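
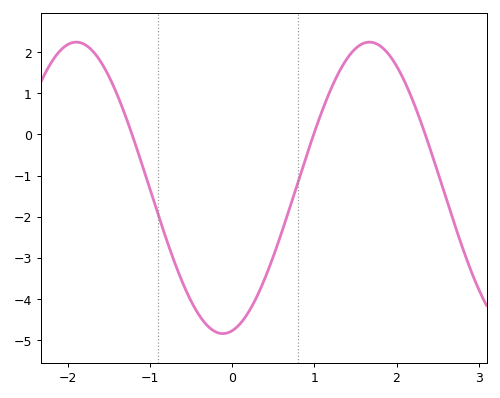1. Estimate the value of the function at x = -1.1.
-0.723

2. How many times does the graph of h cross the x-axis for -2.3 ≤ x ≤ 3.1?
3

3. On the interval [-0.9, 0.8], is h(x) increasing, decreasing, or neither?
neither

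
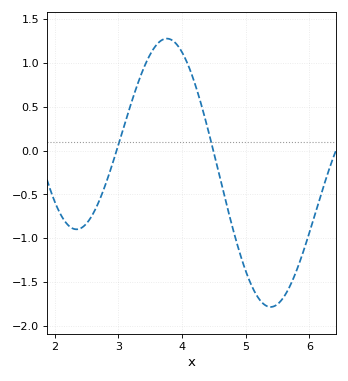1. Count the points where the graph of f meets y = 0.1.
2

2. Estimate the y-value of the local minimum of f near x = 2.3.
-0.898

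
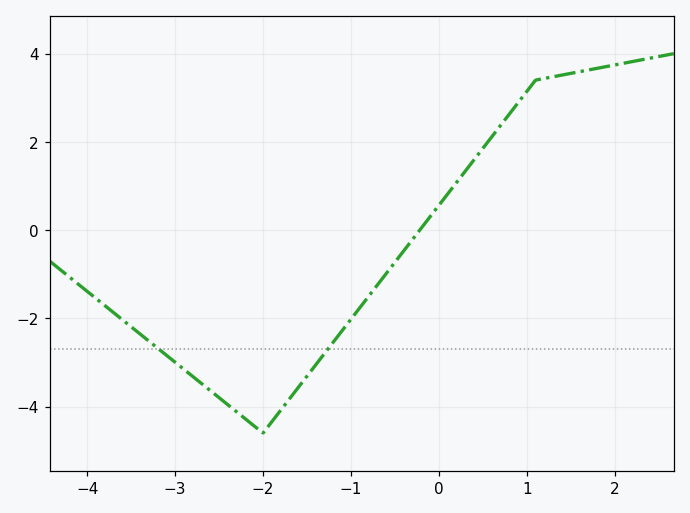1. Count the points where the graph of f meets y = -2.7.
2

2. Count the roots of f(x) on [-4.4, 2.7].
1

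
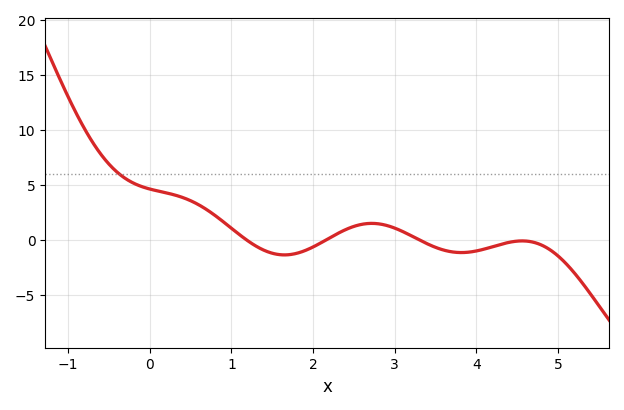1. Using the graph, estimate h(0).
4.61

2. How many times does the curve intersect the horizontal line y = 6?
1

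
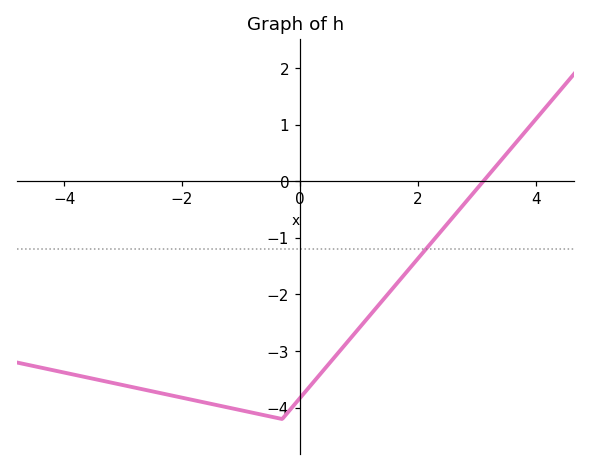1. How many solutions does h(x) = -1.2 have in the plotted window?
1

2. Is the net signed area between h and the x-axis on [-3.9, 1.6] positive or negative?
negative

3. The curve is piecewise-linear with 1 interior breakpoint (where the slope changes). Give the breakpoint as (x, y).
(-0.3, -4.2)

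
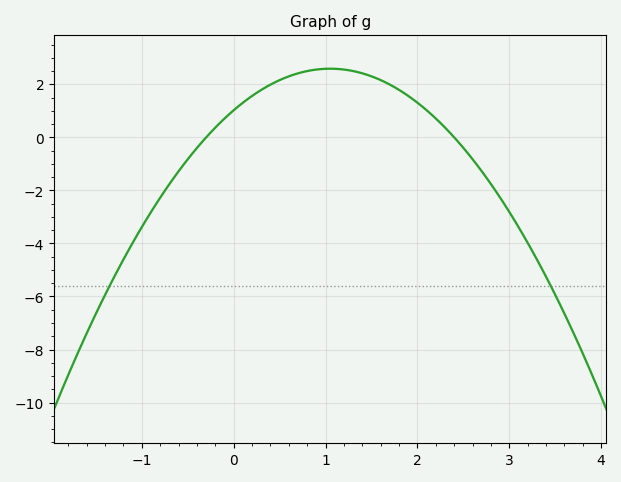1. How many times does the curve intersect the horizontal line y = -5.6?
2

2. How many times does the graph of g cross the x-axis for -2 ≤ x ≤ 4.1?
2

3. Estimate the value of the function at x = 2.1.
1.02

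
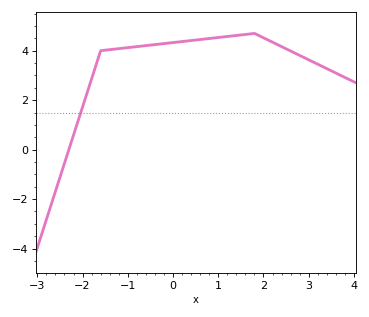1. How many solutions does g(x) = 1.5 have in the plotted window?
1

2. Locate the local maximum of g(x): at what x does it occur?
1.8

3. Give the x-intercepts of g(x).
-2.3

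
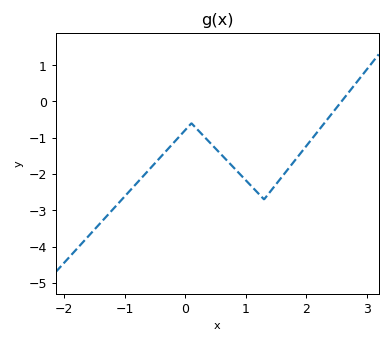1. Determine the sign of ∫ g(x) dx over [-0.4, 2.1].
negative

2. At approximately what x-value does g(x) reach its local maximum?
0.1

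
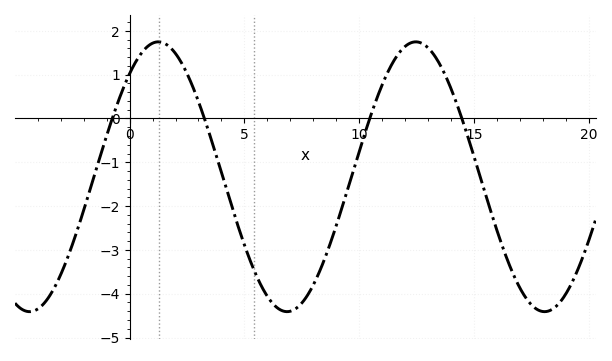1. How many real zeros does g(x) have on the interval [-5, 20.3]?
4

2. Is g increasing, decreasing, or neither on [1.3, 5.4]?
decreasing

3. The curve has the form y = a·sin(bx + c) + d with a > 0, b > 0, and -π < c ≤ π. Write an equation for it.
y = 3.08sin(0.56x + 0.87) - 1.33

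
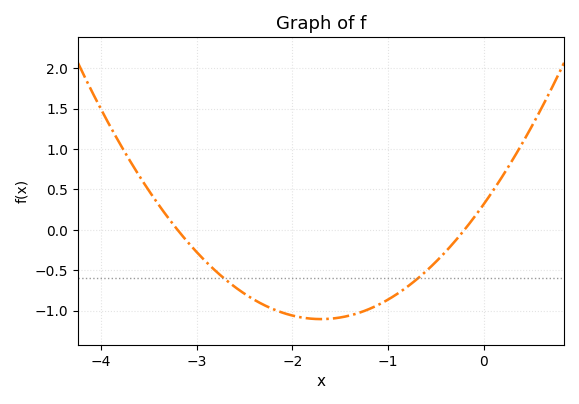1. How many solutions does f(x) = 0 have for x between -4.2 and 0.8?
2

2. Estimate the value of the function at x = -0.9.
-0.8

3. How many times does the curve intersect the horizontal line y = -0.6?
2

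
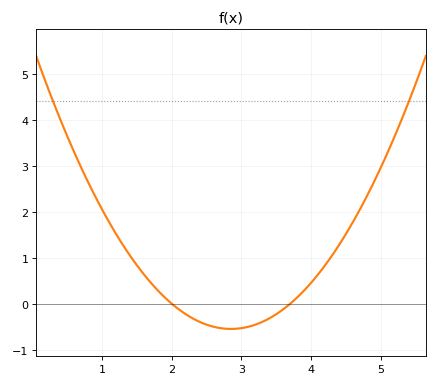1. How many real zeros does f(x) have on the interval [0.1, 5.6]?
2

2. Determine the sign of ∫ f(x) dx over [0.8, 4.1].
positive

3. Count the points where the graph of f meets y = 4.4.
2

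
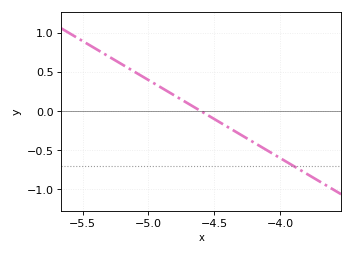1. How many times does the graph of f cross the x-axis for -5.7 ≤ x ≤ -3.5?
1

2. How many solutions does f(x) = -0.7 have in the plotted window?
1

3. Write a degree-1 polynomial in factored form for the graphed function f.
y = -1(x + 4.6)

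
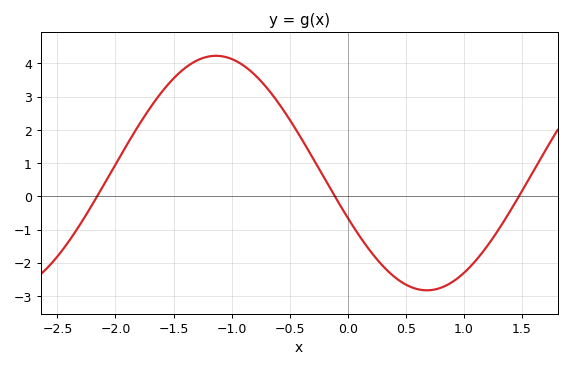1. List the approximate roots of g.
-2.2, -0.1, 1.5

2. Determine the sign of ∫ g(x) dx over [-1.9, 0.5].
positive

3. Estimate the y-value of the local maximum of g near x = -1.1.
4.2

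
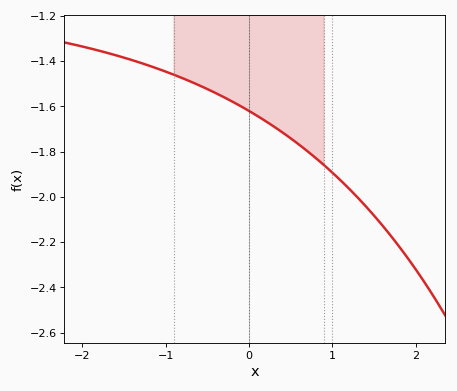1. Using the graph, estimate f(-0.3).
-1.56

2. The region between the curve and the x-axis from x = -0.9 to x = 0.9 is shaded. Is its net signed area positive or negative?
negative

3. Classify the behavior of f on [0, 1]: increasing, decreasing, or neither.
decreasing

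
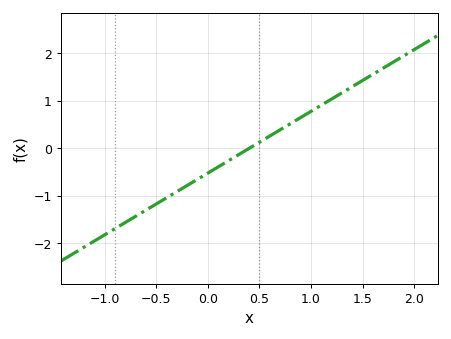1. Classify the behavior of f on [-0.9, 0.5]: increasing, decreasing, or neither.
increasing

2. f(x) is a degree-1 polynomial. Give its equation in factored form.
y = 1.3(x - 0.4)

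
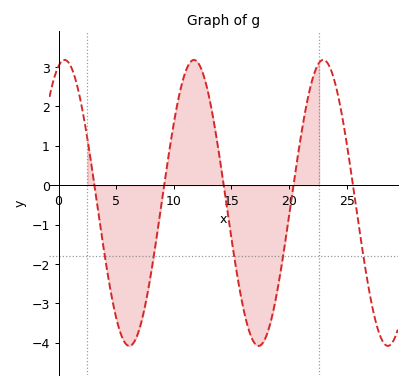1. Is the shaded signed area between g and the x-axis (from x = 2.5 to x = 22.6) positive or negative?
negative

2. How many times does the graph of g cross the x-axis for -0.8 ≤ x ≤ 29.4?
5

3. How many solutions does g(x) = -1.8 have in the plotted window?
5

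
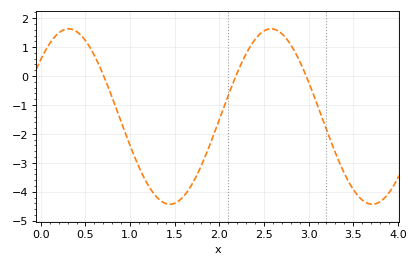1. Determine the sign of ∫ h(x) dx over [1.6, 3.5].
negative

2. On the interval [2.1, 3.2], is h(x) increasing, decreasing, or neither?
neither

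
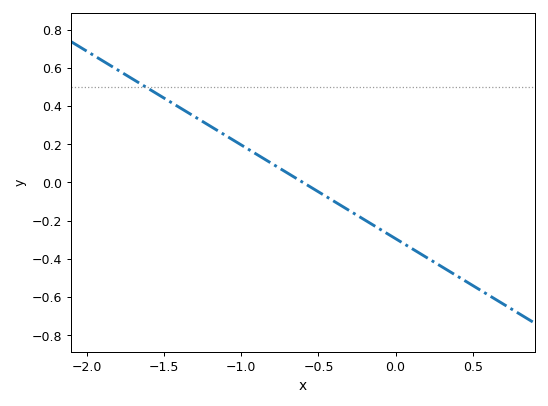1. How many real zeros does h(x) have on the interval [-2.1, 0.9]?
1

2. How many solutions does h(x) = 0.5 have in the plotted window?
1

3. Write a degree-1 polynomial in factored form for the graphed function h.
y = -0.49(x + 0.6)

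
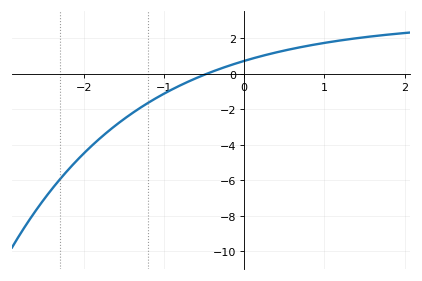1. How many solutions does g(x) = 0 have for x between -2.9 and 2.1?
1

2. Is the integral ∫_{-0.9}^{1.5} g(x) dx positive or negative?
positive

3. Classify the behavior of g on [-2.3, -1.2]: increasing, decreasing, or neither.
increasing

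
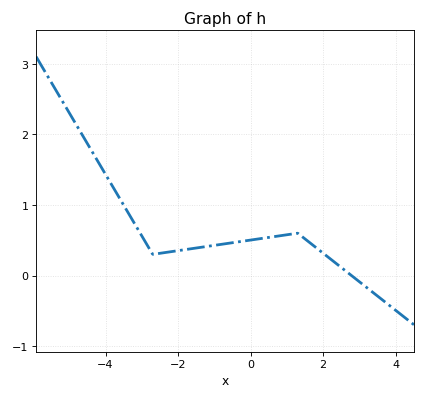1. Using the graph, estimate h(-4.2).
1.61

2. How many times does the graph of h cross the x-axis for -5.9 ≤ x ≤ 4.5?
1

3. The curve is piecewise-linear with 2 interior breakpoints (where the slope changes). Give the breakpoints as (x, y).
(-2.7, 0.3); (1.3, 0.6)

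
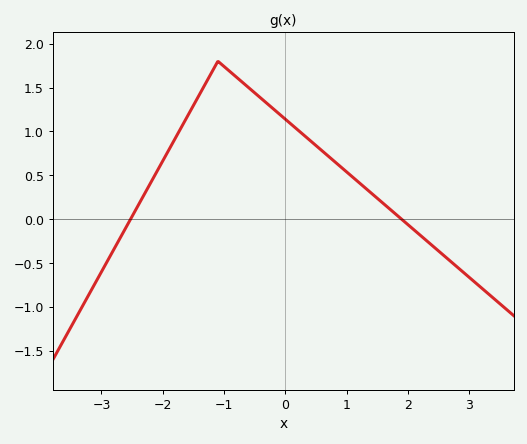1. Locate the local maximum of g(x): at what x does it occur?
-1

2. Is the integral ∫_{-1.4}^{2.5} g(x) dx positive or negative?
positive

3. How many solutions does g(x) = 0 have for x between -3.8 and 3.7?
2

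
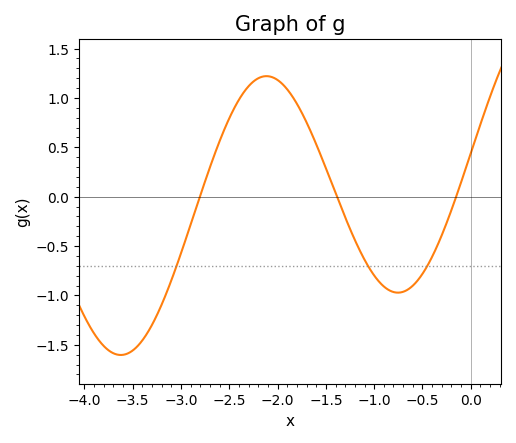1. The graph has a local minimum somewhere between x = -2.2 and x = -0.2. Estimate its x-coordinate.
-0.753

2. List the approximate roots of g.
-2.8, -1.38, -0.151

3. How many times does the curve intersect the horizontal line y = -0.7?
3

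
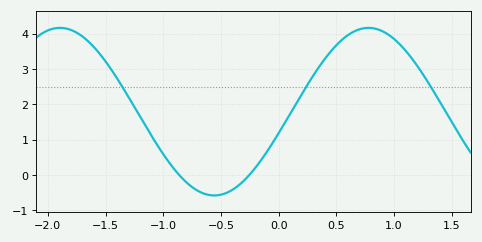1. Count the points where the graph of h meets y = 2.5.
3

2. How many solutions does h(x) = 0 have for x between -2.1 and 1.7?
2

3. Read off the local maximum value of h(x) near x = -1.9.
4.16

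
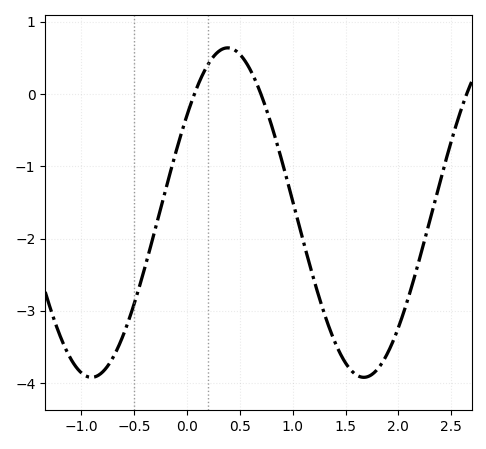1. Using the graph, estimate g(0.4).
0.638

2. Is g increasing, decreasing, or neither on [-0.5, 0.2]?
increasing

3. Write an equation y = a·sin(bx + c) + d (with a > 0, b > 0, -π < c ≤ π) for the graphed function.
y = 2.28sin(2.44x + 0.632) - 1.64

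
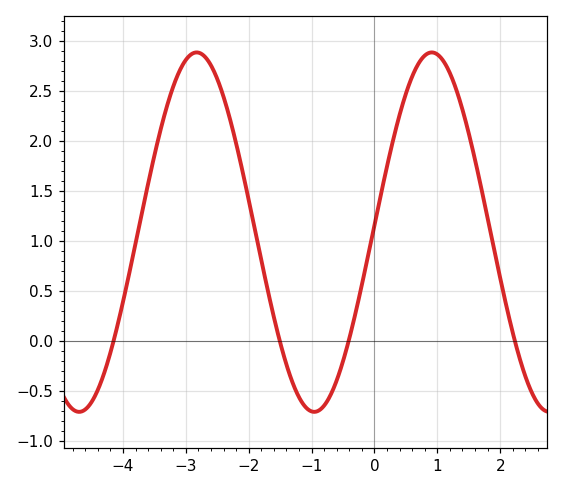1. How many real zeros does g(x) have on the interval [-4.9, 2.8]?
4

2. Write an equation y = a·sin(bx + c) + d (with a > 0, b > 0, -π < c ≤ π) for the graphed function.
y = 1.8sin(1.7x + 0.04) + 1.09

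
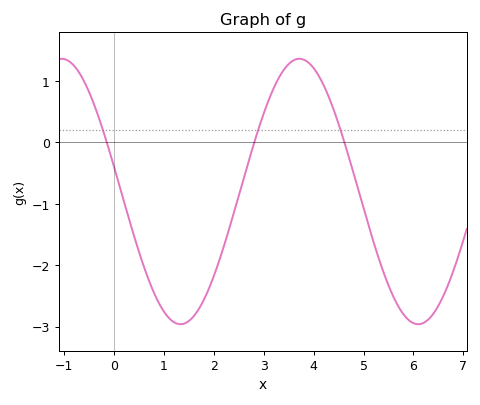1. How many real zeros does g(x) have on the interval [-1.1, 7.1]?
3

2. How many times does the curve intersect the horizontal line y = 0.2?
3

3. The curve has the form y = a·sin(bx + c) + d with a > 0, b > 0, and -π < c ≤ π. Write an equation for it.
y = 2.16sin(1.32x + 2.95) - 0.8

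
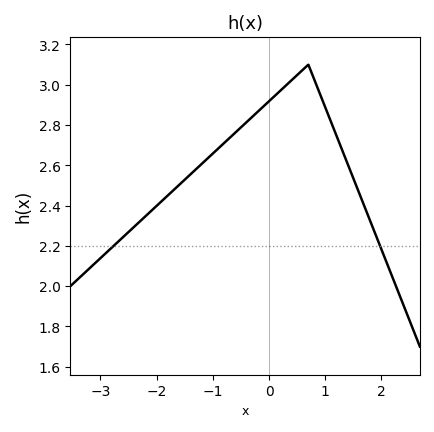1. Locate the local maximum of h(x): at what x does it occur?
0.7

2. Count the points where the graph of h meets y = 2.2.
2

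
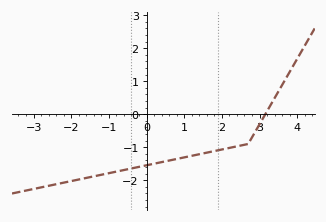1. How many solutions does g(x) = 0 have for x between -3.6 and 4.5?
1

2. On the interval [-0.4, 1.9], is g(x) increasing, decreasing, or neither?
increasing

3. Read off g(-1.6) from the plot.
-1.93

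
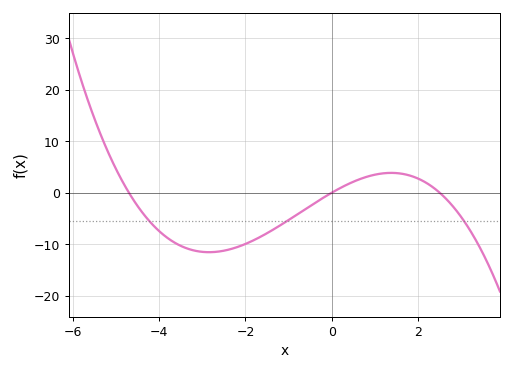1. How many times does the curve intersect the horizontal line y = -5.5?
3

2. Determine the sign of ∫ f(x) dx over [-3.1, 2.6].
negative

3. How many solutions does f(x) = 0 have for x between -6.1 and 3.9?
3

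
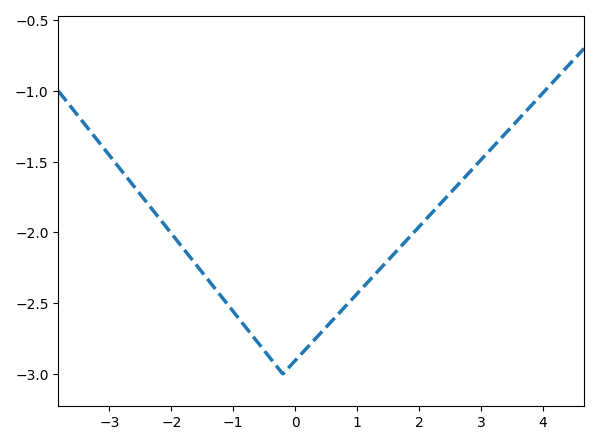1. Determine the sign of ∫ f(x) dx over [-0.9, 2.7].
negative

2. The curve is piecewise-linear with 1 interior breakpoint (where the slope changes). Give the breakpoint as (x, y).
(-0.2, -3)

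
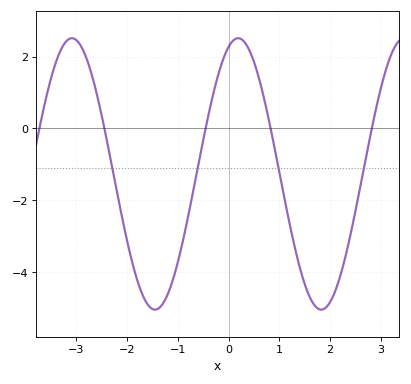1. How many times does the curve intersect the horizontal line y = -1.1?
4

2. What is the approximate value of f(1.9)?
-5.01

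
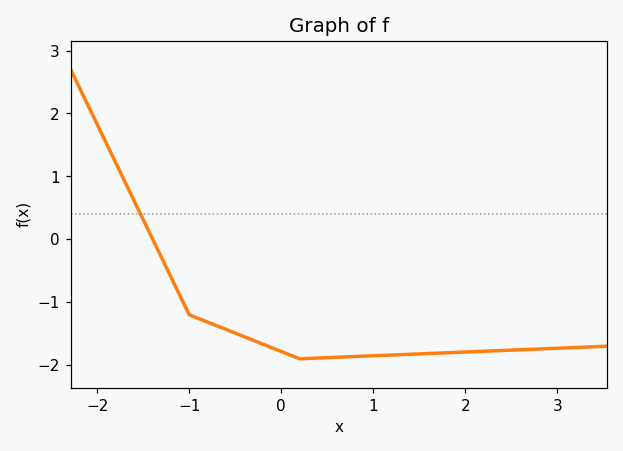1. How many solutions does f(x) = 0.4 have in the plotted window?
1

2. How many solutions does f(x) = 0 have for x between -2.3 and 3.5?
1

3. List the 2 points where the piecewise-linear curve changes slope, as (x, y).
(-1, -1.2); (0.2, -1.9)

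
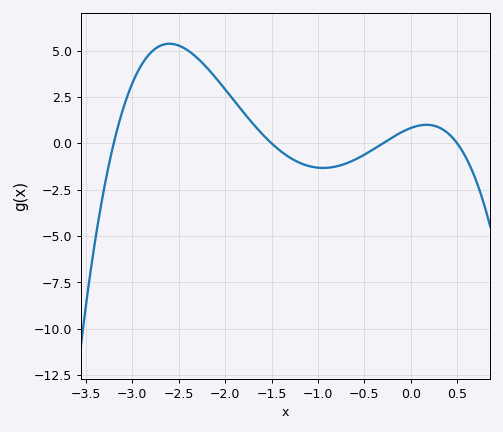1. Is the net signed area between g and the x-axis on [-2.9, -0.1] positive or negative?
positive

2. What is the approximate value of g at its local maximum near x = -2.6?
5.4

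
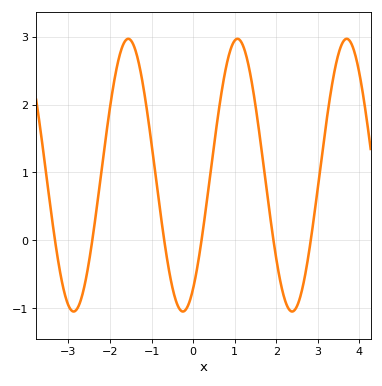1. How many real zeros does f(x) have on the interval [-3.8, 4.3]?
6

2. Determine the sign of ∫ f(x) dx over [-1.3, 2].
positive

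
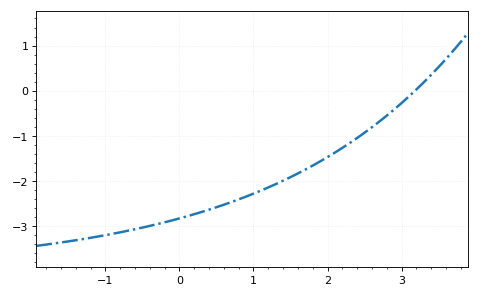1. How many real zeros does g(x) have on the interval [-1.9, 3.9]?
1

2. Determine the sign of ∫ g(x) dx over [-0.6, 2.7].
negative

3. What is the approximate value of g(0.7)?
-2.47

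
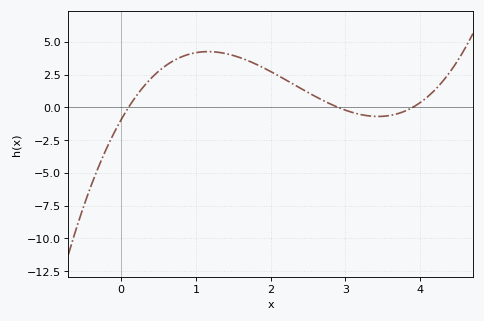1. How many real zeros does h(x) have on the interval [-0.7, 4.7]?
3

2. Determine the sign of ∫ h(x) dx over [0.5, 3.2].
positive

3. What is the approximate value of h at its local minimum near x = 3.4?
-0.697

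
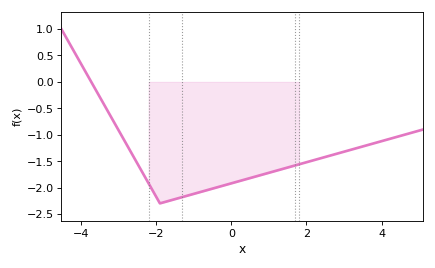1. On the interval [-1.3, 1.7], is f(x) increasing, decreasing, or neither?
increasing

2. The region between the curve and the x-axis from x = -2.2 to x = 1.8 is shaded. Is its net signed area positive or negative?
negative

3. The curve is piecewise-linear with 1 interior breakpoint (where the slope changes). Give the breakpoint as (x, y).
(-1.9, -2.3)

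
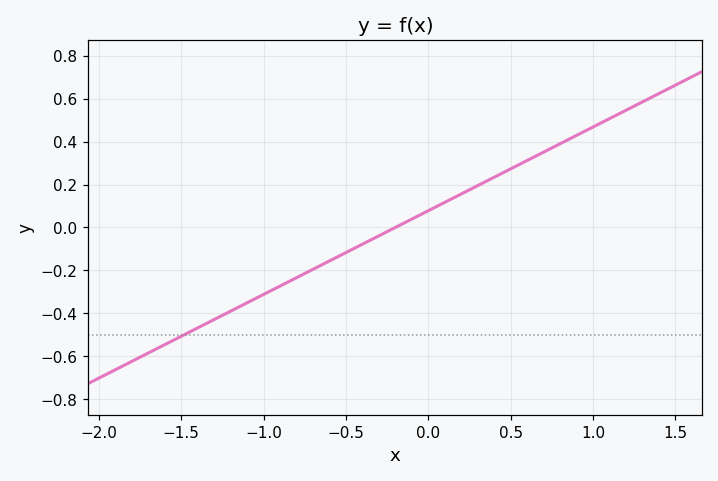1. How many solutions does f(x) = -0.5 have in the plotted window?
1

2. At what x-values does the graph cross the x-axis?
-0.2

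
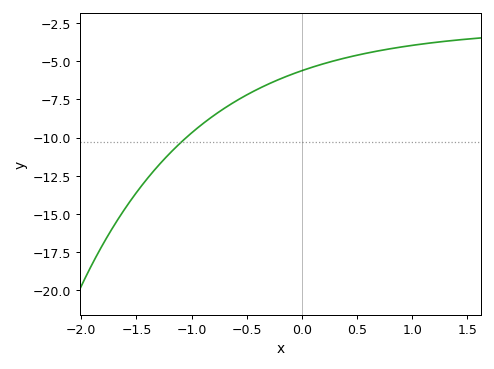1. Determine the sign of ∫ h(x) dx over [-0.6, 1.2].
negative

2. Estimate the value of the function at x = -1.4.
-12.6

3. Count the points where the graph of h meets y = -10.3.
1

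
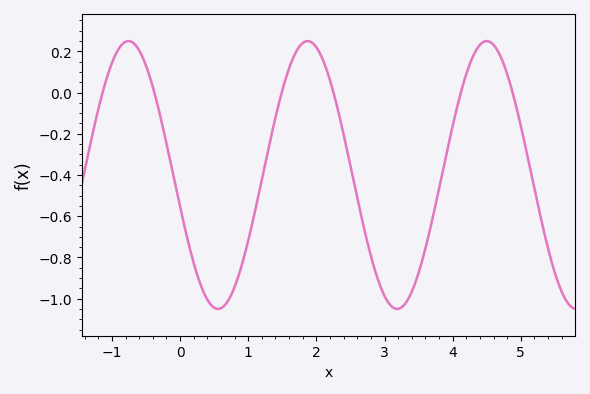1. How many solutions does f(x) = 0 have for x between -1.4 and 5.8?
6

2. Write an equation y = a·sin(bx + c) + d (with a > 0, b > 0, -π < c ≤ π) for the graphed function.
y = 0.65sin(2.39x - 2.9) - 0.4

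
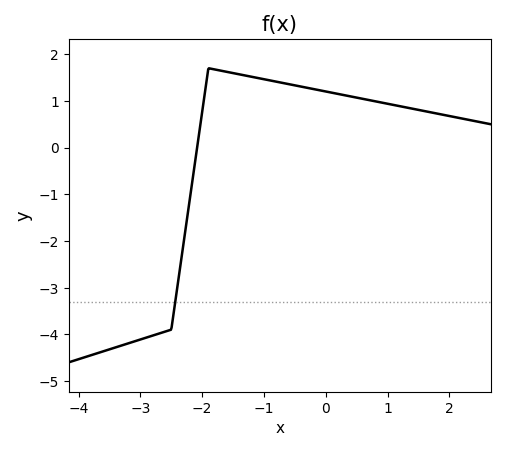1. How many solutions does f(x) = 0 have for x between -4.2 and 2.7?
1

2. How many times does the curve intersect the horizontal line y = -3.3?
1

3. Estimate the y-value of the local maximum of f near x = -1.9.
1.7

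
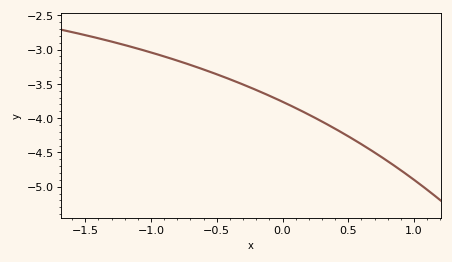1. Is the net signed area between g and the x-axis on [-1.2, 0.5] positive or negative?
negative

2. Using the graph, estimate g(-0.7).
-3.22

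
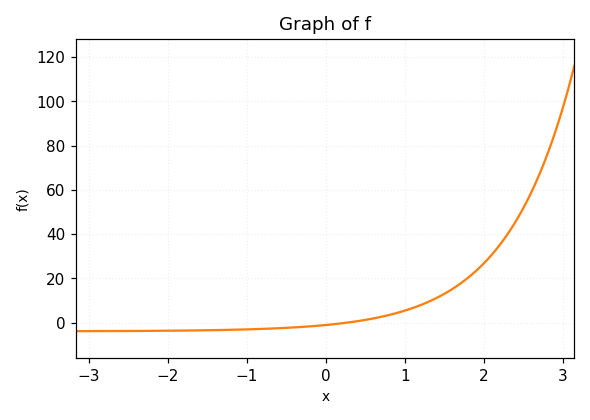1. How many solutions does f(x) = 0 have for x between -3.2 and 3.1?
1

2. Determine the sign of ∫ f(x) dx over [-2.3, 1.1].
negative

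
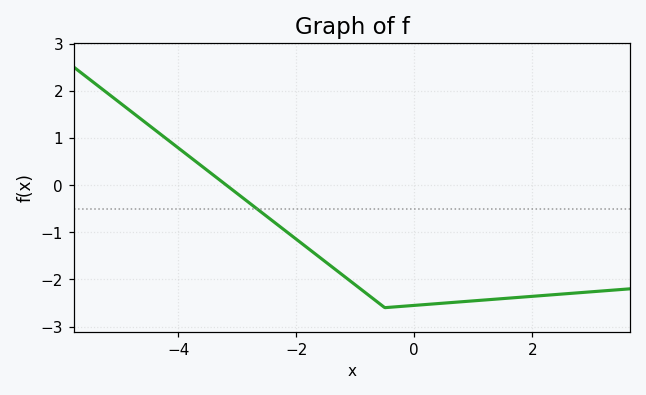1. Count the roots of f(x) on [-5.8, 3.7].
1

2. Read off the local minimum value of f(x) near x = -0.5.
-2.6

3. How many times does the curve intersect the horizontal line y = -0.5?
1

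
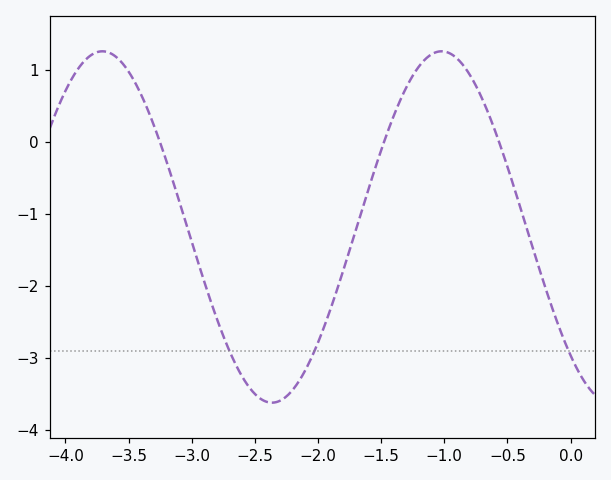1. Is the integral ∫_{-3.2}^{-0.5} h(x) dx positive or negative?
negative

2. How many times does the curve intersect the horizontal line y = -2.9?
3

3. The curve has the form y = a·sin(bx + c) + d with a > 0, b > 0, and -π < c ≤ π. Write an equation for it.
y = 2.44sin(2.3x - 2.3) - 1.18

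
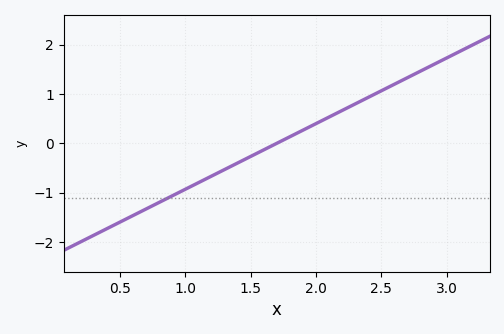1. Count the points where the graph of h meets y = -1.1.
1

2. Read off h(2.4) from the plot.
0.931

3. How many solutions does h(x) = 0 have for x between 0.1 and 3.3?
1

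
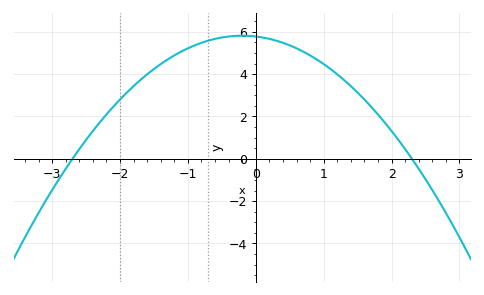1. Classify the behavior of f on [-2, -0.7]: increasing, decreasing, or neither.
increasing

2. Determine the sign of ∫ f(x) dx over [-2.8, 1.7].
positive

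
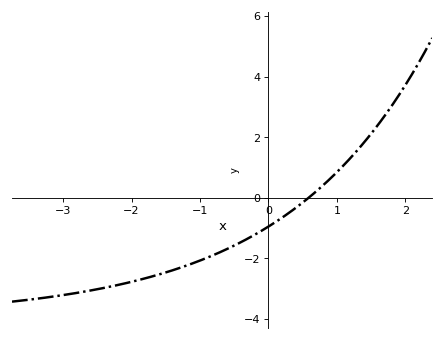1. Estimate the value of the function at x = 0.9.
0.624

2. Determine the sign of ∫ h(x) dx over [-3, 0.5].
negative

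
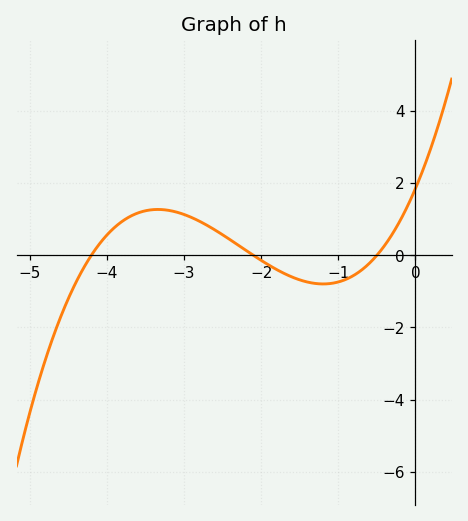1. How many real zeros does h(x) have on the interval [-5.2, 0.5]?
3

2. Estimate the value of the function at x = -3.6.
1.2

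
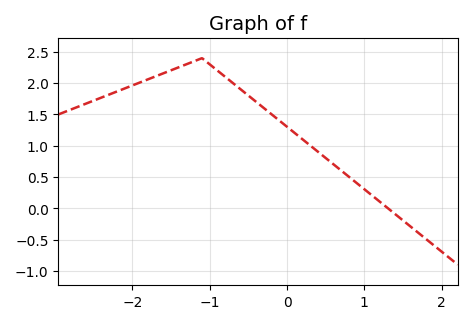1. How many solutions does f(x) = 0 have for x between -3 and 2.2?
1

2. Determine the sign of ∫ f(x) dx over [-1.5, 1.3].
positive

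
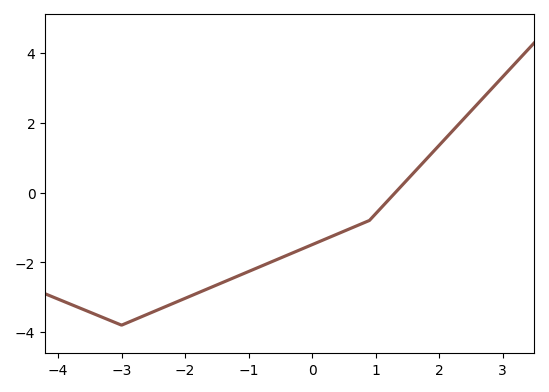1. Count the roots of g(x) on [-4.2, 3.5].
1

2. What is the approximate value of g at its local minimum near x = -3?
-3.8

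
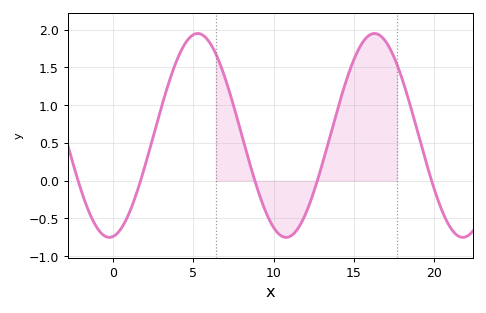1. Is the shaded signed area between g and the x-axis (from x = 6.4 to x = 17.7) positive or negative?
positive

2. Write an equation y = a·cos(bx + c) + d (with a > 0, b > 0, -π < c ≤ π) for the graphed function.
y = 1.35cos(0.57x - 3) + 0.6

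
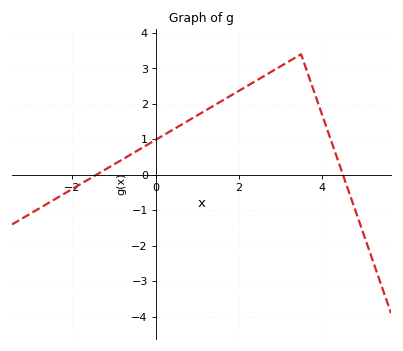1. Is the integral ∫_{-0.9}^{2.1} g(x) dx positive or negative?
positive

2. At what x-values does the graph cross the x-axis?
-1.4, 4.6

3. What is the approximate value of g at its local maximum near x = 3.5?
3.4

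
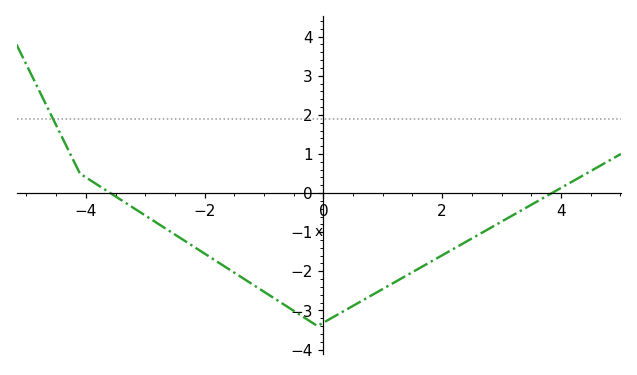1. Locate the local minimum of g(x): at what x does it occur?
0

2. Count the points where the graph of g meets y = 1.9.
1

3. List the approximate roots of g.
-3.6, 3.8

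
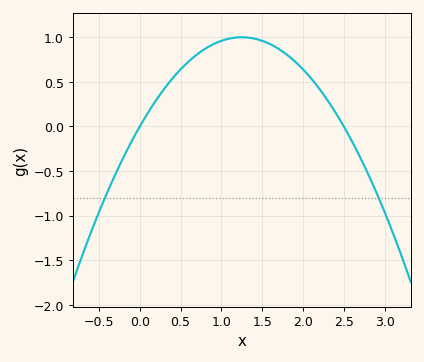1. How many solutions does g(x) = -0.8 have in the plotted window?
2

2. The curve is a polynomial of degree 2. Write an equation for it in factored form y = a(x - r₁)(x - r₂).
y = -0.64(x - 0)(x - 2.5)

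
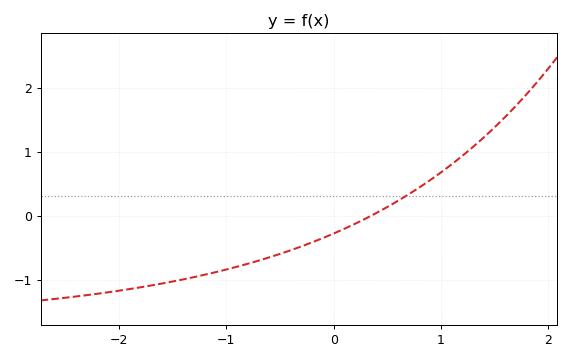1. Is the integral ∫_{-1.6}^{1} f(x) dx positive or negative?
negative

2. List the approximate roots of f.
0.4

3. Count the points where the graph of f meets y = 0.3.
1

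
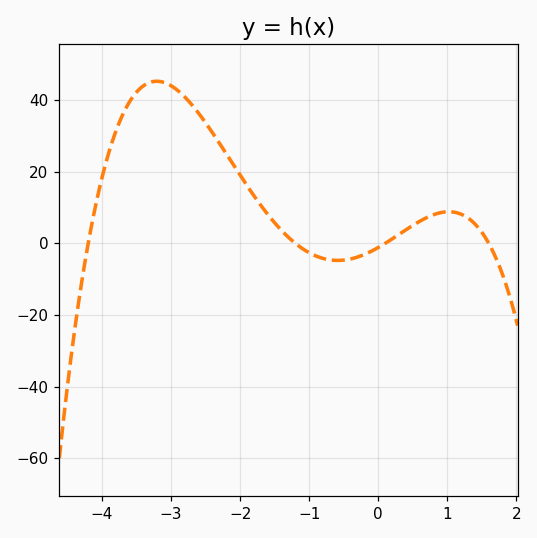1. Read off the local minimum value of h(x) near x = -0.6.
-4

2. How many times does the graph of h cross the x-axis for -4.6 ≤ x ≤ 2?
4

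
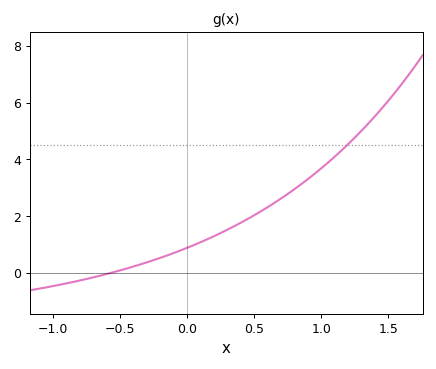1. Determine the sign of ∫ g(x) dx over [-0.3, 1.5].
positive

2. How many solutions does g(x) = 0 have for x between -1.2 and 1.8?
1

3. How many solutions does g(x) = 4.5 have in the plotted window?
1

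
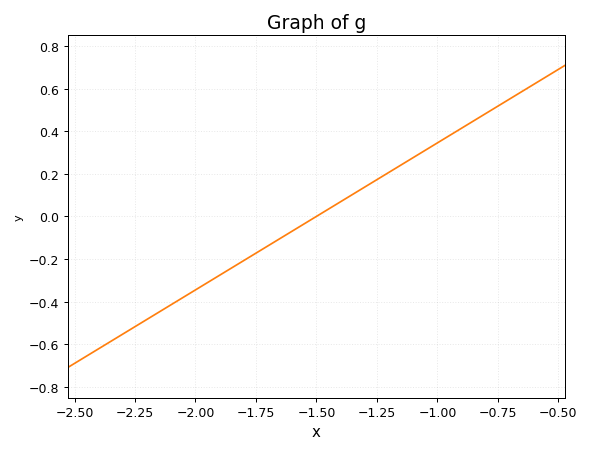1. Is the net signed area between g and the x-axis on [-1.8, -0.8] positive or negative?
positive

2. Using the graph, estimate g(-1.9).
-0.28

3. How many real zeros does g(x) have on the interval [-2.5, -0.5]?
1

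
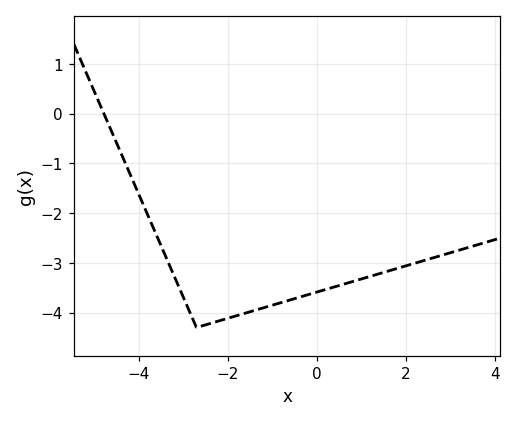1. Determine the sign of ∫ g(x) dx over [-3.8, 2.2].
negative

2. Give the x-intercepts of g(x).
-4.78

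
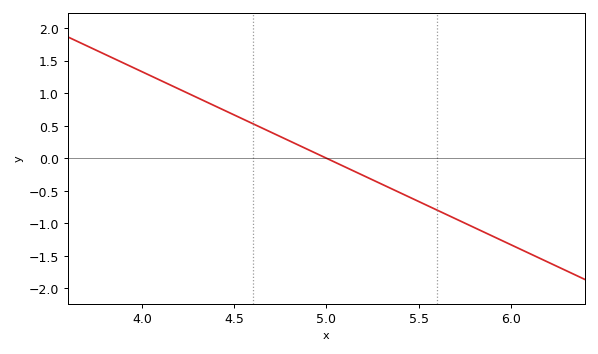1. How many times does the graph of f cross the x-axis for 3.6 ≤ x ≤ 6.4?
1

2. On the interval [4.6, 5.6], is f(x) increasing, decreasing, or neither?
decreasing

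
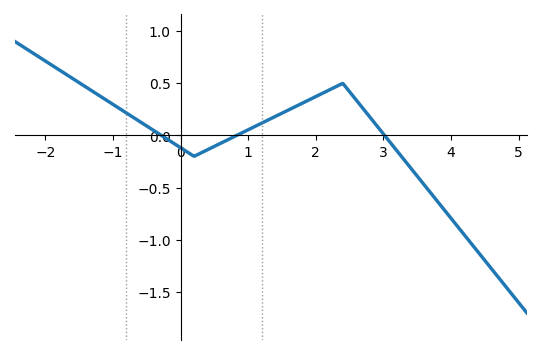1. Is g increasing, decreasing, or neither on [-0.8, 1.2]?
neither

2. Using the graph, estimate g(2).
0.35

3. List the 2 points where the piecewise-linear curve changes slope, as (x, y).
(0.2, -0.2); (2.4, 0.5)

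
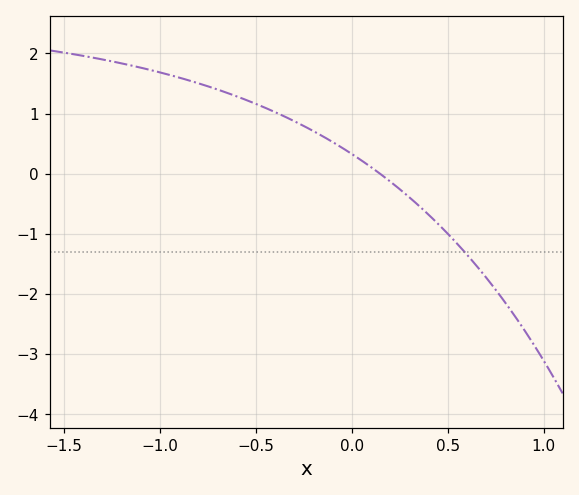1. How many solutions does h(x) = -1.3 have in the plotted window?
1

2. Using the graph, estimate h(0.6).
-1.3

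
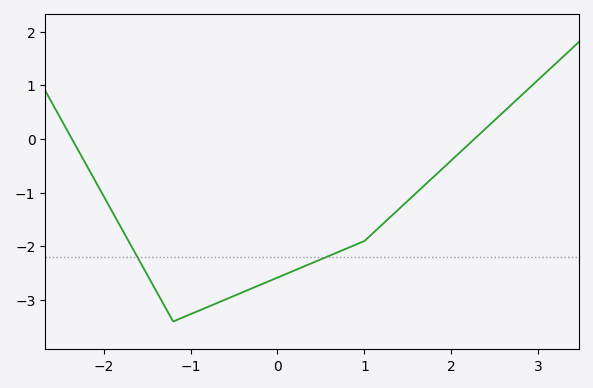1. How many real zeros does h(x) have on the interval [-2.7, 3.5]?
2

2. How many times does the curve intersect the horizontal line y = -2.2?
2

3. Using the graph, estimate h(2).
-0.4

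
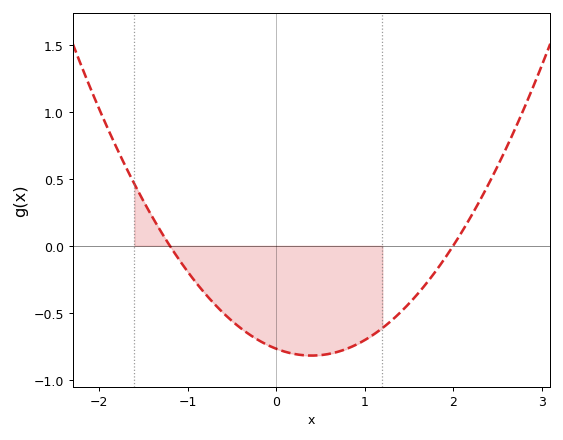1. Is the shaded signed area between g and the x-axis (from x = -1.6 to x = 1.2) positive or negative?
negative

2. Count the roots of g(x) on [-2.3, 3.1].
2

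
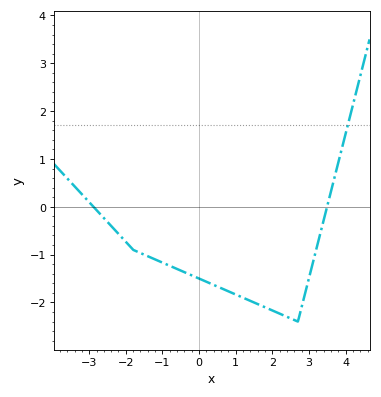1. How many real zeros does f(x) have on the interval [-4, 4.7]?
2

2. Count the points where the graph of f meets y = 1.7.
1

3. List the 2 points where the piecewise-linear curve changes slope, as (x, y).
(-1.8, -0.9); (2.7, -2.4)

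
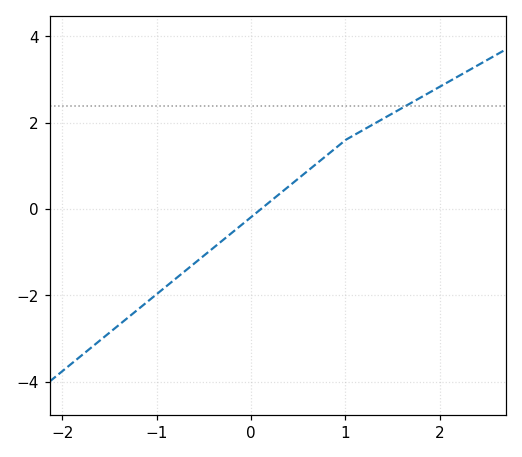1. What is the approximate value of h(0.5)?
0.8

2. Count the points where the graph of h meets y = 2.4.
1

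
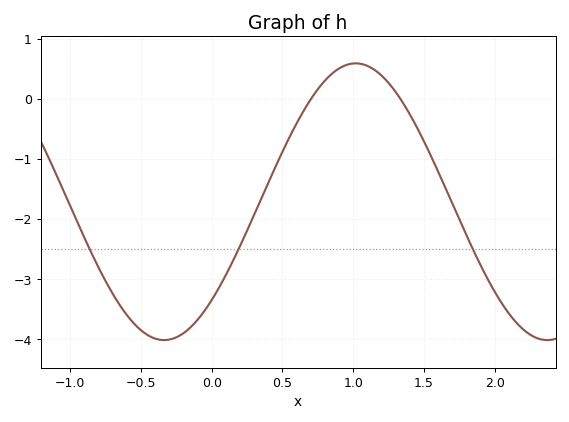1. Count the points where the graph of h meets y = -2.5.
3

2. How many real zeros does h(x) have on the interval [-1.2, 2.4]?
2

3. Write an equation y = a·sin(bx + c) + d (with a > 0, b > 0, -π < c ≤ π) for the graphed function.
y = 2.3sin(2.3x - 0.79) - 1.71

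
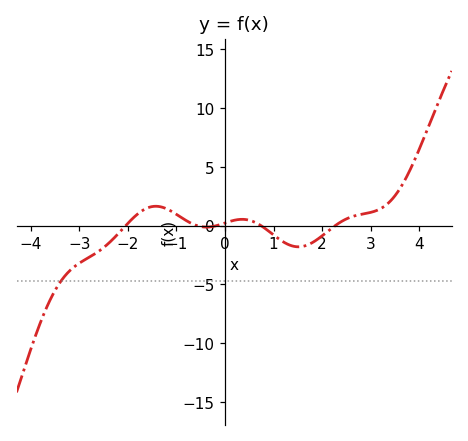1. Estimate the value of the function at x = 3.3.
1.5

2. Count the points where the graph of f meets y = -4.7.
1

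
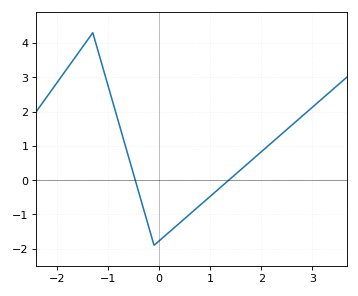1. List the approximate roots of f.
-0.468, 1.36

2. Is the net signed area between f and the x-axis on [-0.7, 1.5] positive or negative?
negative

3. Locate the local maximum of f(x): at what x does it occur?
-1.3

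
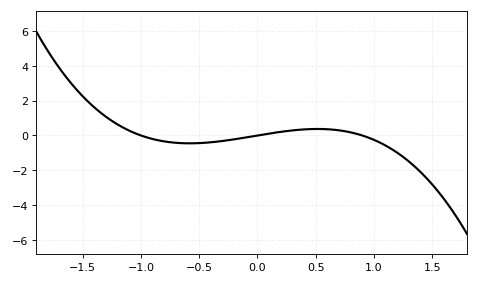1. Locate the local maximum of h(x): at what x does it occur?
0.516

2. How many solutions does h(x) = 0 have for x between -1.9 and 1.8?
3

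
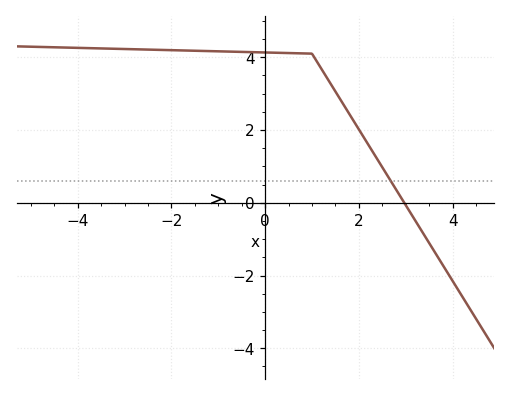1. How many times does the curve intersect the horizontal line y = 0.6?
1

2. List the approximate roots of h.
2.97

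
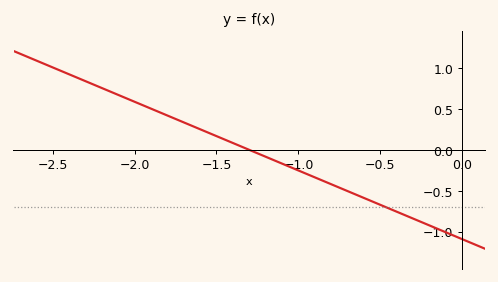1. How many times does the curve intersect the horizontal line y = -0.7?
1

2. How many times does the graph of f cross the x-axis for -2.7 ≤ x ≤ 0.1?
1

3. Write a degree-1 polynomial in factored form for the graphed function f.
y = -0.84(x + 1.3)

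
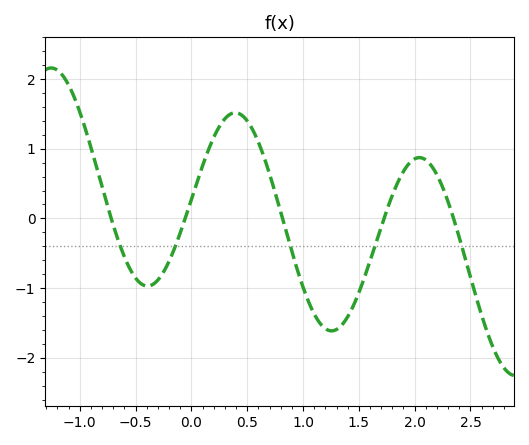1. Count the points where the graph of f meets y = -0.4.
5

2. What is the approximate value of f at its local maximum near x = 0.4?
1.5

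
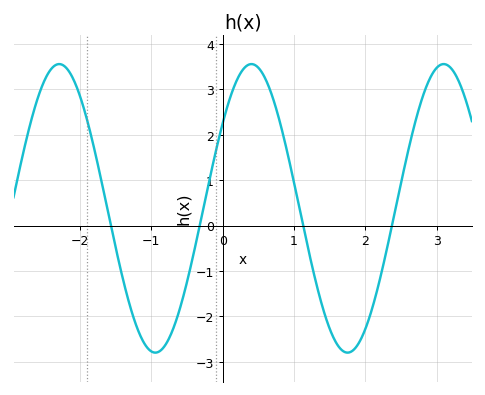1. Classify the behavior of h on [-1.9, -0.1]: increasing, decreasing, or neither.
neither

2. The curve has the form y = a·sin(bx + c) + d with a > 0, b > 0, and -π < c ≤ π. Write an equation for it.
y = 3.18sin(2.33x + 0.63) + 0.38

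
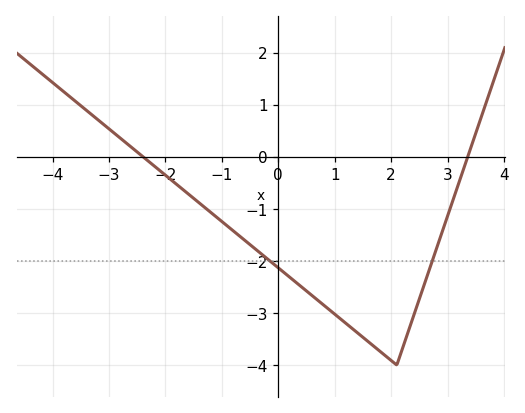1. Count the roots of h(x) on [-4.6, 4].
2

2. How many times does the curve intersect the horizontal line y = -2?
2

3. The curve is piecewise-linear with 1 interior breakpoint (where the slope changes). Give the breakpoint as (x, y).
(2.1, -4)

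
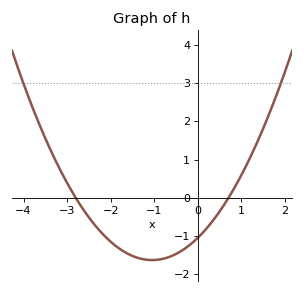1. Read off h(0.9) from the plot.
0.4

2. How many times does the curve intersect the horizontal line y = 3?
2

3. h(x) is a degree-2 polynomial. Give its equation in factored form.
y = 0.53(x + 2.8)(x - 0.7)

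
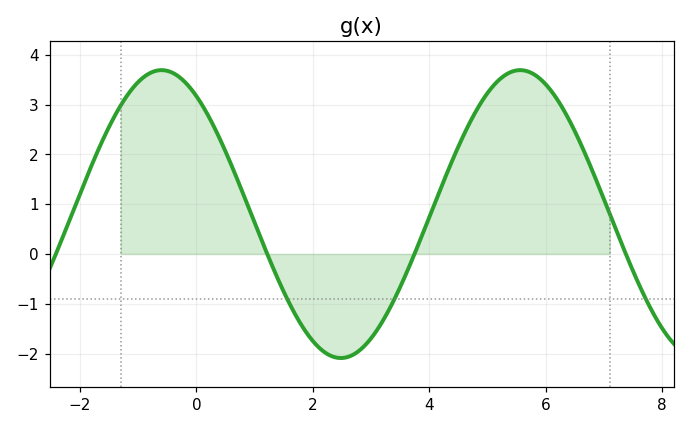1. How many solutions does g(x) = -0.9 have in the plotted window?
3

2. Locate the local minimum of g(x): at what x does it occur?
2.4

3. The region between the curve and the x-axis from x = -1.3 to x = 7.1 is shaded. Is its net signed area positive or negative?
positive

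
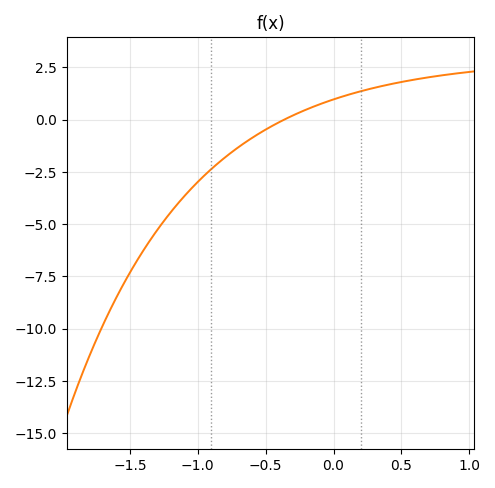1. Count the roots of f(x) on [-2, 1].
1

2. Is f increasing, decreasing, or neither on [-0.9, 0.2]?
increasing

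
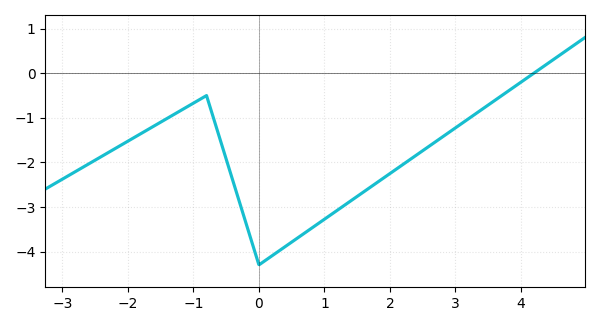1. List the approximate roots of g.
4.2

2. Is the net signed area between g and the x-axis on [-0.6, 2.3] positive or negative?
negative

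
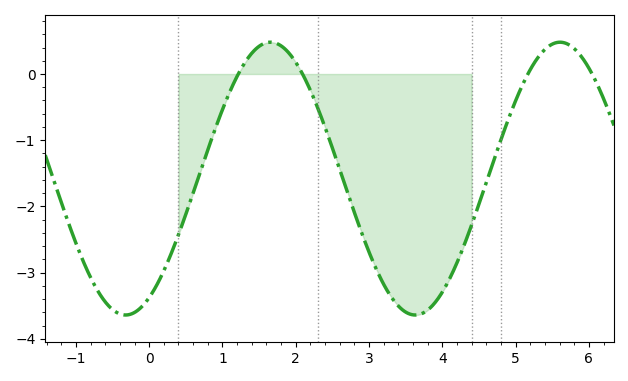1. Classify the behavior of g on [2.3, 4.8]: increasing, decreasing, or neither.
neither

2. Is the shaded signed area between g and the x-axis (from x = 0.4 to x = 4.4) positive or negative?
negative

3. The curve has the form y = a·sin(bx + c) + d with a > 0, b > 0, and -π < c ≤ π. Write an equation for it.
y = 2.06sin(1.59x - 1.06) - 1.58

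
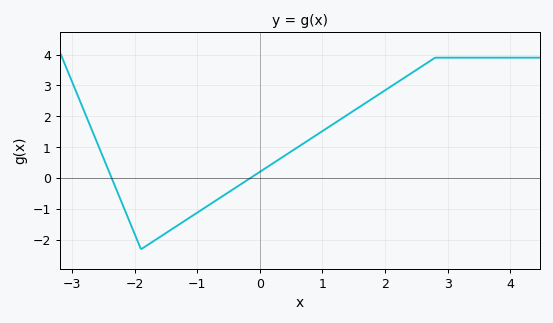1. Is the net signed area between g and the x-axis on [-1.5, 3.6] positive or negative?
positive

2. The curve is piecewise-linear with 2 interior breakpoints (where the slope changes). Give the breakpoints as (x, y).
(-1.9, -2.3); (2.8, 3.9)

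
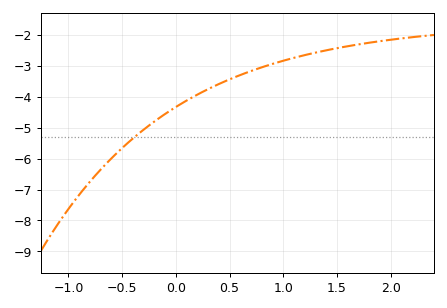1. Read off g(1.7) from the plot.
-2.31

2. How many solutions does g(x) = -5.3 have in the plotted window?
1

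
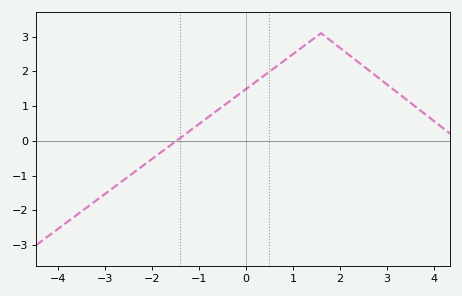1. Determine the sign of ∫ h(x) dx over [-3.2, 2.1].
positive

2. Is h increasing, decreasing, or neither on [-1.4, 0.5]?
increasing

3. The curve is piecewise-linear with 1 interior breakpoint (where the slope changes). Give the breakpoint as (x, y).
(1.6, 3.1)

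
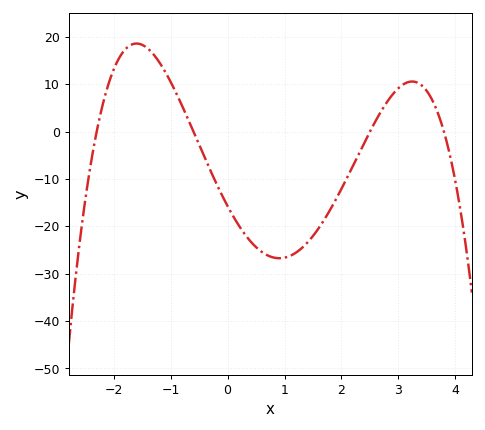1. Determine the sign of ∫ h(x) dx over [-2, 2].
negative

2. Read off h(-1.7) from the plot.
18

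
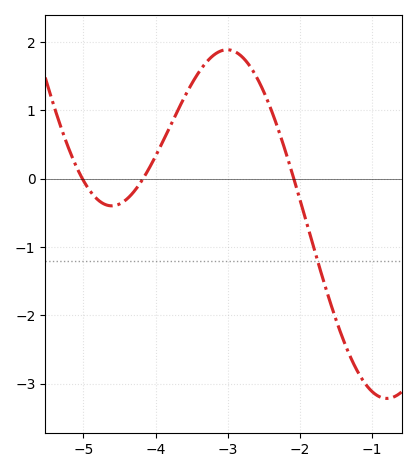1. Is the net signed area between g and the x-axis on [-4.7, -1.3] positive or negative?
positive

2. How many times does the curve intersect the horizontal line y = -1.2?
1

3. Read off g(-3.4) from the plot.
1.6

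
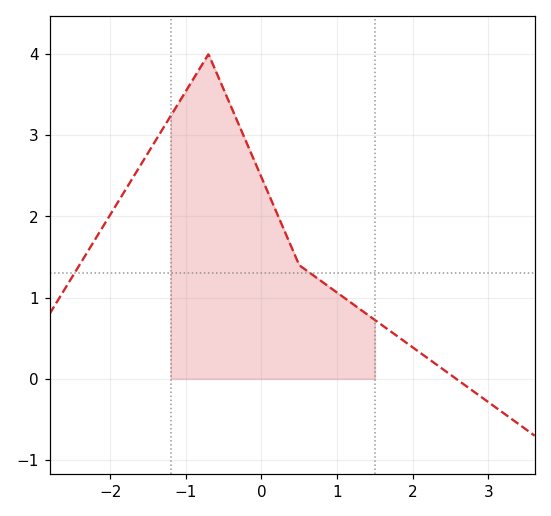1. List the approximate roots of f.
2.58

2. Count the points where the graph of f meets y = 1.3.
2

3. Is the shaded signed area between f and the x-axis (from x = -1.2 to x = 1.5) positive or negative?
positive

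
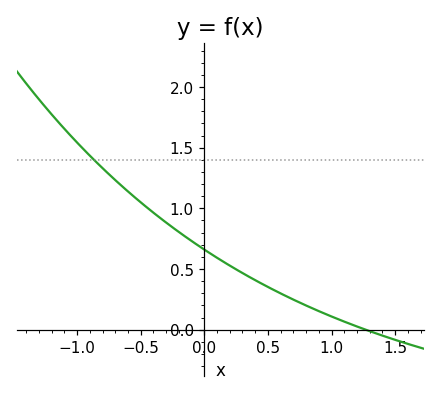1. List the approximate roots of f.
1.27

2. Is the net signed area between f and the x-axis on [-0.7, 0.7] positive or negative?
positive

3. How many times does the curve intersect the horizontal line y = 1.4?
1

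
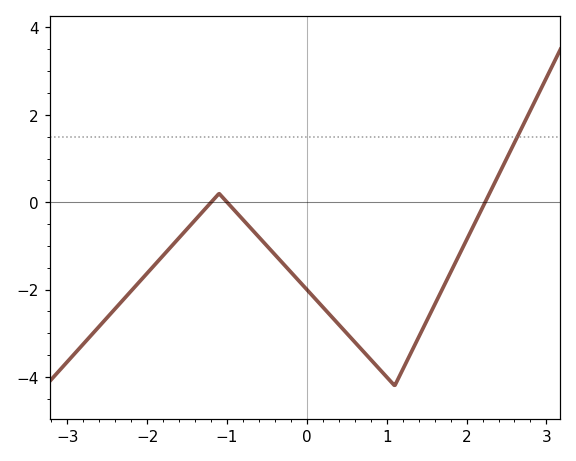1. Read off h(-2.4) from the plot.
-2.43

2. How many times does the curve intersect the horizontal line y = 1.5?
1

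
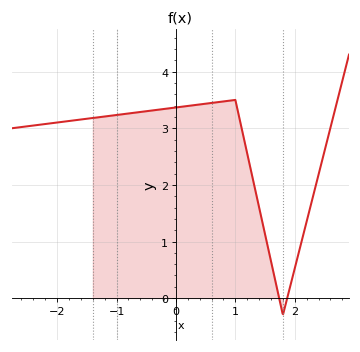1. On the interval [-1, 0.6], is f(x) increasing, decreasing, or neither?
increasing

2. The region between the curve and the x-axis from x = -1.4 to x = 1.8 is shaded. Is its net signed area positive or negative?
positive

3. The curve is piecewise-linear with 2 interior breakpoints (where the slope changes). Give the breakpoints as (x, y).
(1, 3.5); (1.8, -0.3)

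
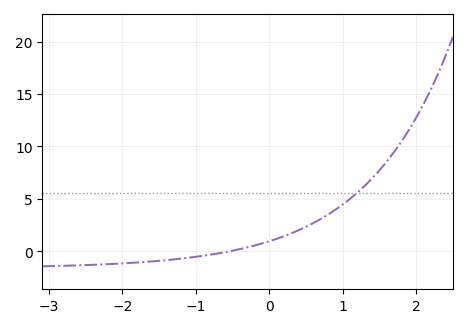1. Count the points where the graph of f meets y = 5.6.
1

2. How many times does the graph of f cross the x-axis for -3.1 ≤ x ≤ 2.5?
1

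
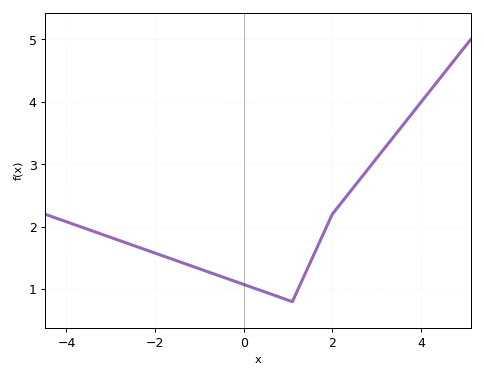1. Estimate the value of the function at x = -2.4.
1.7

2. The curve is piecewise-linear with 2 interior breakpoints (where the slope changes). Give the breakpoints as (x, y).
(1.1, 0.8); (2, 2.2)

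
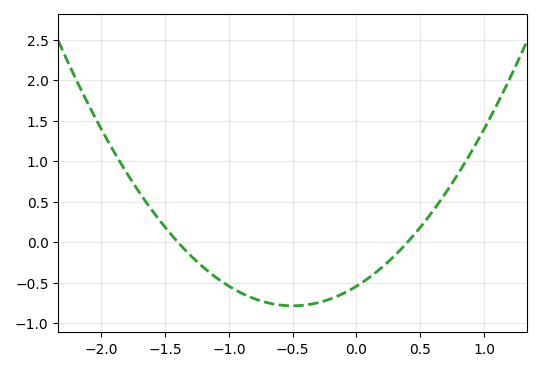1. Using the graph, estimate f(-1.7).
0.6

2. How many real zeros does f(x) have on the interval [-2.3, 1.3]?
2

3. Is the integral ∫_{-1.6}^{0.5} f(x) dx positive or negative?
negative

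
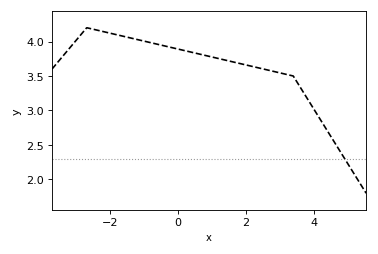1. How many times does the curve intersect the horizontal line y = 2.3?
1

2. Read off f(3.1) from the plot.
3.53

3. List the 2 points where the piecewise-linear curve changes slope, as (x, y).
(-2.7, 4.2); (3.4, 3.5)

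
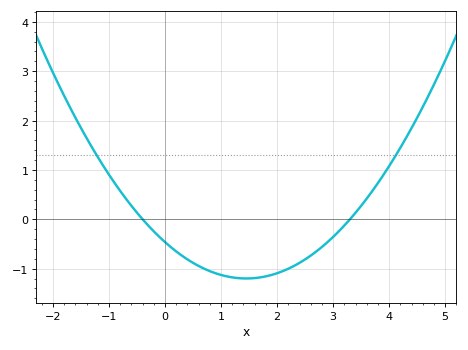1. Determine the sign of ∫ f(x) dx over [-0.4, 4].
negative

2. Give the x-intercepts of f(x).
-0.4, 3.2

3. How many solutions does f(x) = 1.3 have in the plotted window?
2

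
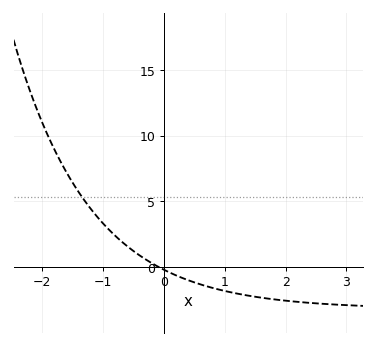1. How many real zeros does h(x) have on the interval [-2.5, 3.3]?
1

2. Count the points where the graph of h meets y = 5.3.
1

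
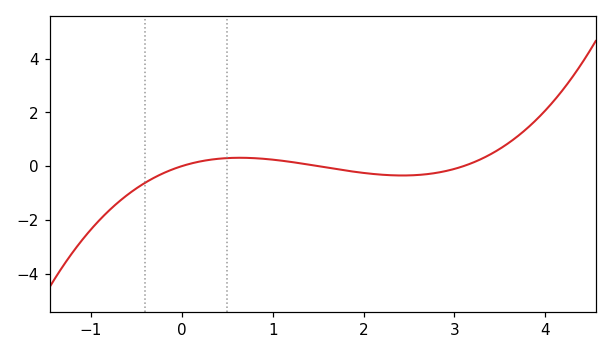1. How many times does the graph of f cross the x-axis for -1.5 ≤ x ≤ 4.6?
3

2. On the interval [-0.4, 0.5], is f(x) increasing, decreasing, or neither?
increasing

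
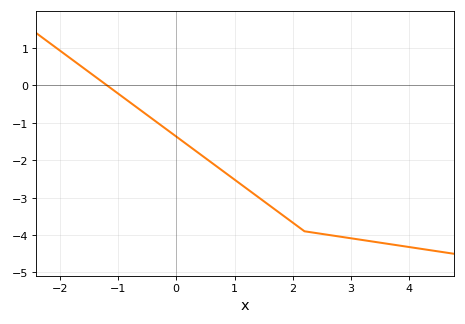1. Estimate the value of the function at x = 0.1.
-1.5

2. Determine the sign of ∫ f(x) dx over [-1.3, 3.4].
negative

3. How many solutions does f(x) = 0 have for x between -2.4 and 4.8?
1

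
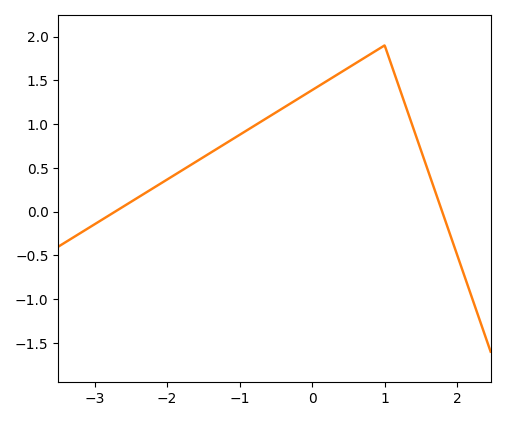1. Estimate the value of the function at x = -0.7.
1.05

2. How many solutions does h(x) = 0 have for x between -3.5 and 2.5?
2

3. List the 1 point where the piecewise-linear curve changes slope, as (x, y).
(1, 1.9)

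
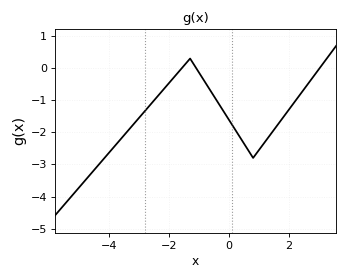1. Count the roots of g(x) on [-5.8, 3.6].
3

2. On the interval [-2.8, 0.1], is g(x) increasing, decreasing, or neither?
neither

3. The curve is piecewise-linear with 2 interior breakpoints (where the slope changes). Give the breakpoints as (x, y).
(-1.3, 0.3); (0.8, -2.8)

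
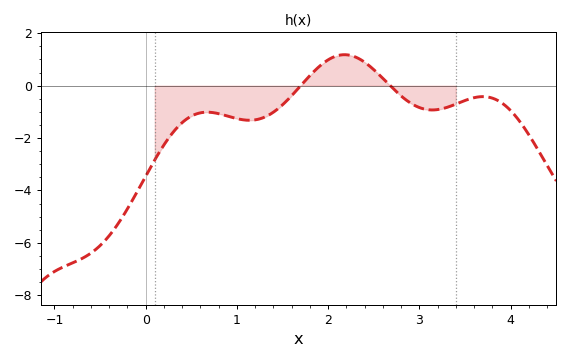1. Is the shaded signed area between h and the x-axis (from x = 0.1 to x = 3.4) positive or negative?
negative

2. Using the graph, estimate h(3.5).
-0.568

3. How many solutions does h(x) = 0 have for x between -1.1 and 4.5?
2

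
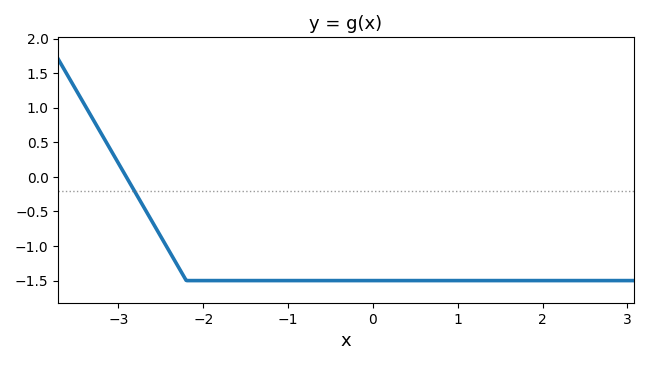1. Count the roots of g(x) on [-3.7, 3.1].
1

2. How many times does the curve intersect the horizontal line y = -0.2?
1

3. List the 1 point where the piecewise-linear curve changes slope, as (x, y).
(-2.2, -1.5)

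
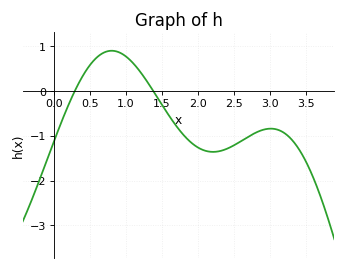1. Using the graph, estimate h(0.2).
-0.3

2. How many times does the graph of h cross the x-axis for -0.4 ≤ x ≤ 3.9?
2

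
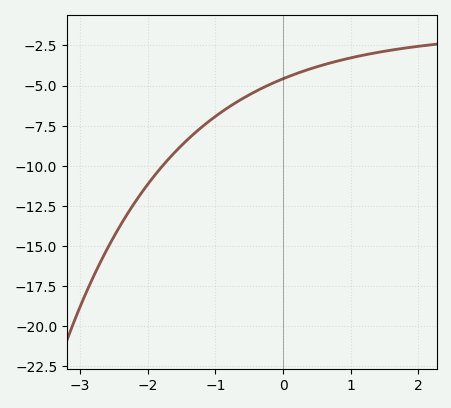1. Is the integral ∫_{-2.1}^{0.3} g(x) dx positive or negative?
negative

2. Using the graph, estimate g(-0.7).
-6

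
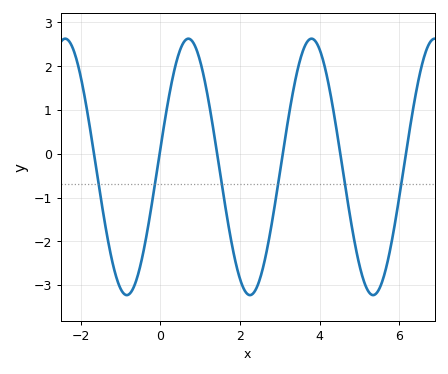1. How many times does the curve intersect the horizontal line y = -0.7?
6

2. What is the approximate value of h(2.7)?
-2.1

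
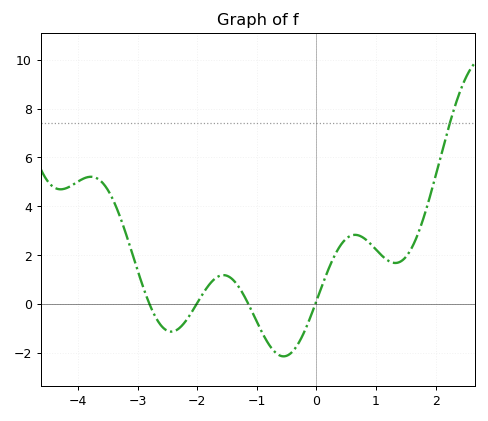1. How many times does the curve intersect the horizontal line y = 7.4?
1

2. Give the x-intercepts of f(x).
-2.8, -2.01, -1.14, -0.02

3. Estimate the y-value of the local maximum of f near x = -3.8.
5.21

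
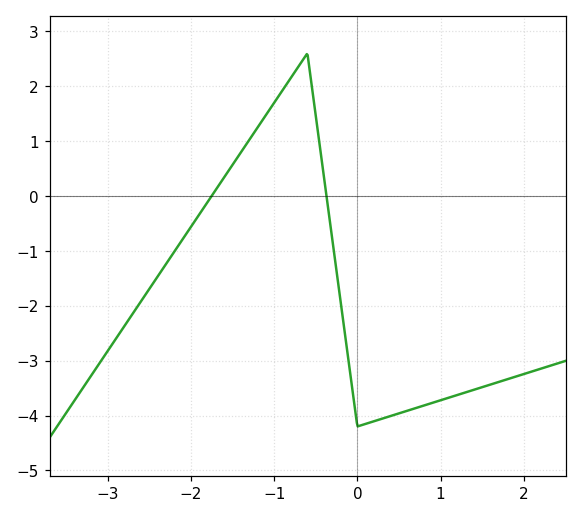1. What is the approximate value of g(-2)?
-0.565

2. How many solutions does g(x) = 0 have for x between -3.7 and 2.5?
2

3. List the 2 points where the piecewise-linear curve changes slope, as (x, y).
(-0.6, 2.6); (0, -4.2)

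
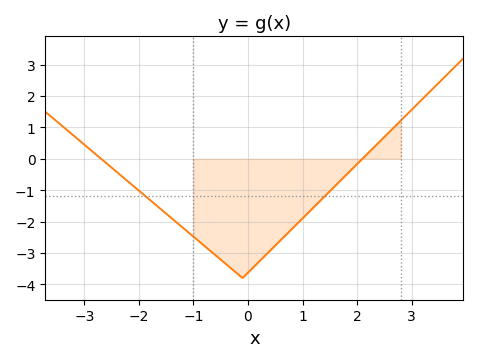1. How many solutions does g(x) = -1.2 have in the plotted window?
2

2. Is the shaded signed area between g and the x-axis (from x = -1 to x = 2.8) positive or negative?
negative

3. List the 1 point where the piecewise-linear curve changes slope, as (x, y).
(-0.1, -3.8)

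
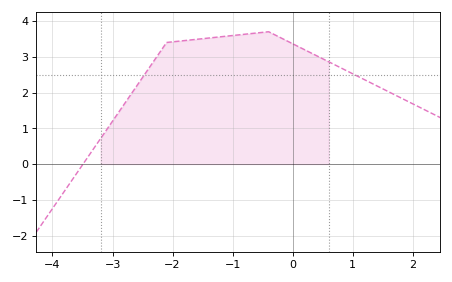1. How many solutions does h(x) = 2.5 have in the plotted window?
2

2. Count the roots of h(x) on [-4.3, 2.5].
1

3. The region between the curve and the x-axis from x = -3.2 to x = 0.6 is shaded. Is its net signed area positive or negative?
positive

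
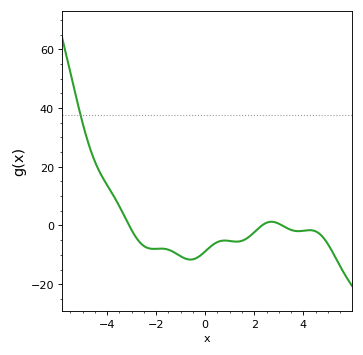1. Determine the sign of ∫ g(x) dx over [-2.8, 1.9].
negative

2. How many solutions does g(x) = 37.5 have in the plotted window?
1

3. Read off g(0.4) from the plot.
-6.08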